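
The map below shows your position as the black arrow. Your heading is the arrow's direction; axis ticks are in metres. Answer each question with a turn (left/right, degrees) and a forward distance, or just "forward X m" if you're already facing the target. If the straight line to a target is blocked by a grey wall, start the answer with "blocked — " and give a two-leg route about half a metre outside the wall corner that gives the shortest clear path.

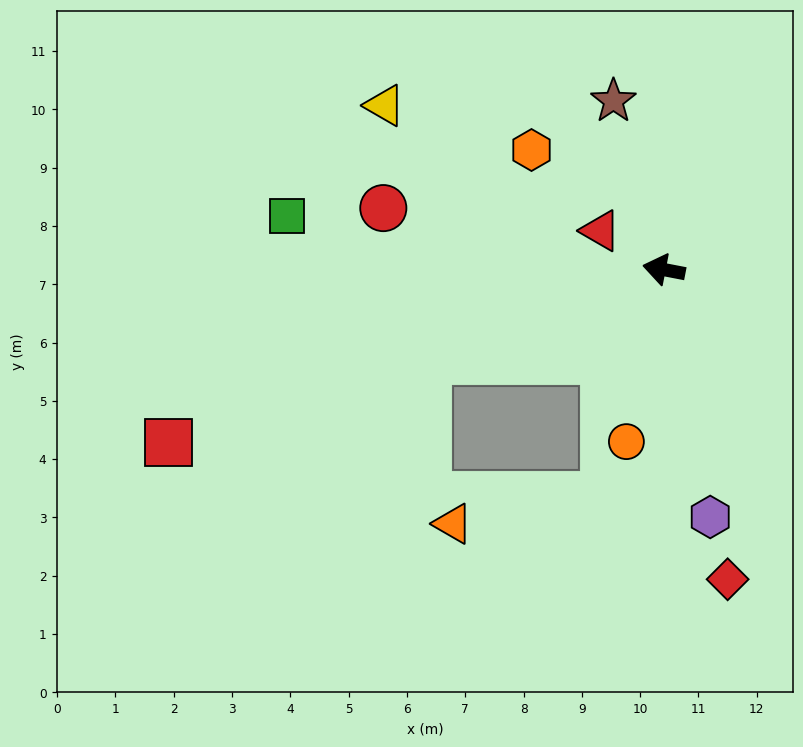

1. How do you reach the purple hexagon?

turn left 112°, forward 4.3 m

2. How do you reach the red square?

turn left 30°, forward 9.0 m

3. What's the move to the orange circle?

turn left 89°, forward 3.0 m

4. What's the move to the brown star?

turn right 62°, forward 3.0 m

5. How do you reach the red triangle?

turn right 21°, forward 1.3 m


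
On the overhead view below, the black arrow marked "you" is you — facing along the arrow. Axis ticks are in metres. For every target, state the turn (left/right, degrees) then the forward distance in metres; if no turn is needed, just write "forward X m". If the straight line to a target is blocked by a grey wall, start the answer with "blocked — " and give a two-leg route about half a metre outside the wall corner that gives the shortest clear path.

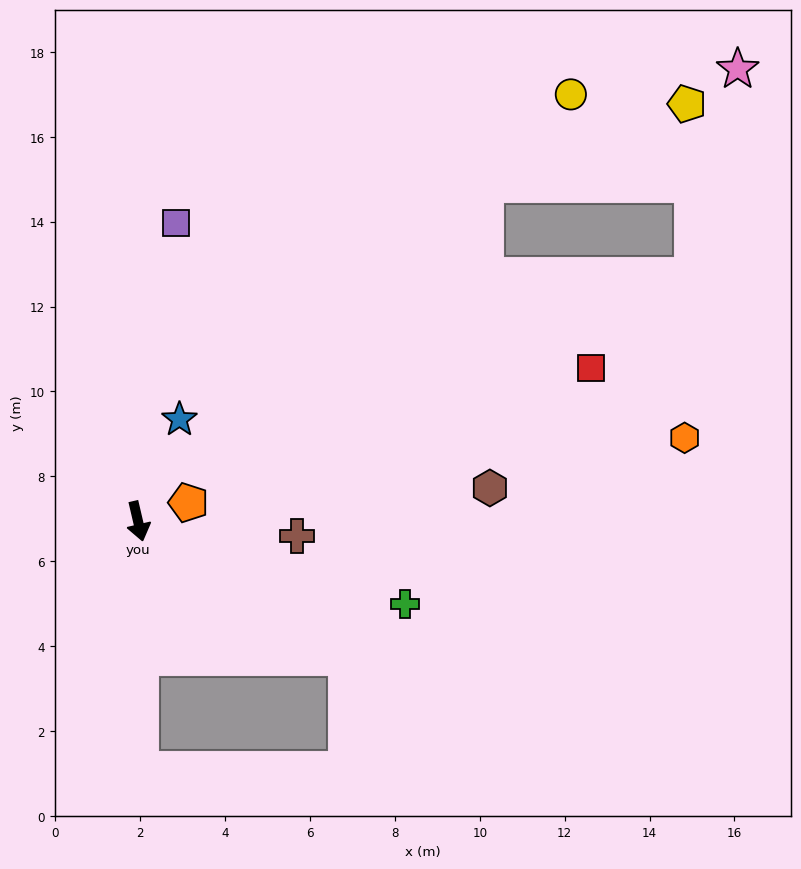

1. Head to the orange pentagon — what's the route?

turn left 97°, forward 1.3 m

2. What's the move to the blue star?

turn left 145°, forward 2.6 m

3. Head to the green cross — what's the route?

turn left 60°, forward 6.6 m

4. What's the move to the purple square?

turn left 160°, forward 7.1 m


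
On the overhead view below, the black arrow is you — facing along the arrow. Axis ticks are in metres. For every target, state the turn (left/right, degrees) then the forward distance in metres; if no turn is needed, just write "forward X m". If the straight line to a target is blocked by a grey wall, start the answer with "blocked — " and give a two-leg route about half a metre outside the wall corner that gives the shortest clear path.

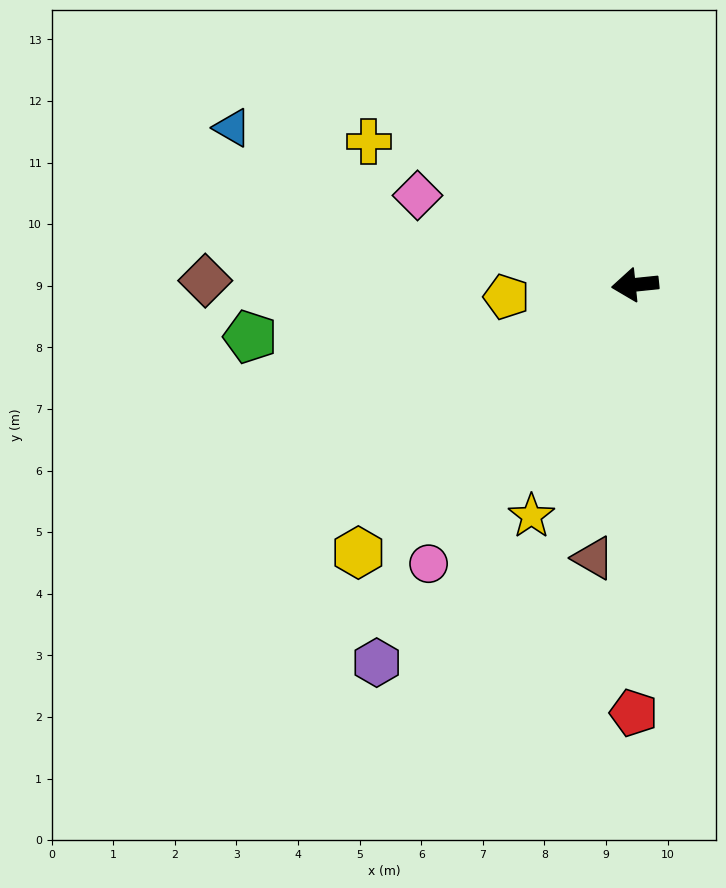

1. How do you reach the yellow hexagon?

turn left 38°, forward 6.3 m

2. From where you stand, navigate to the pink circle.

turn left 48°, forward 5.6 m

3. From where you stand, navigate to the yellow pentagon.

forward 2.1 m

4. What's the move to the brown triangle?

turn left 75°, forward 4.5 m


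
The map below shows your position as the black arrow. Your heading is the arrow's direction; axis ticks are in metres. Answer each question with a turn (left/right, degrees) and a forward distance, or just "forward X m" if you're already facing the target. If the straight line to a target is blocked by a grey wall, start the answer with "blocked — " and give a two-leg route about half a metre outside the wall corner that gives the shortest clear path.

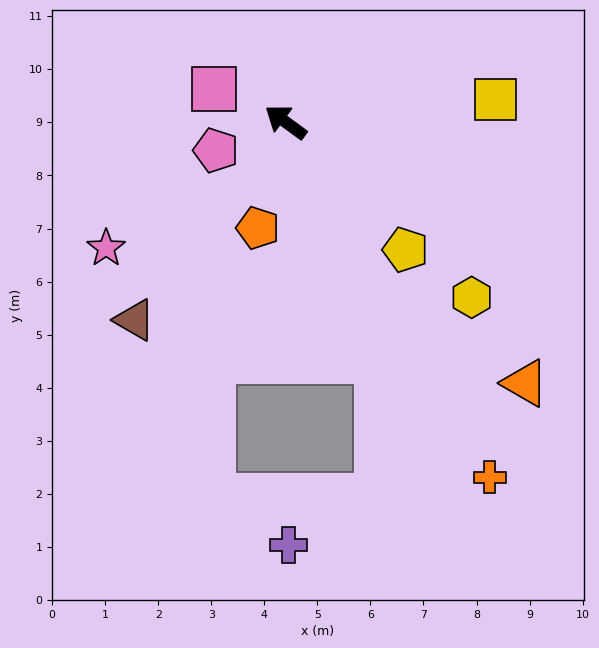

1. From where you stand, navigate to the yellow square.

turn right 138°, forward 4.0 m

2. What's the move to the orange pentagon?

turn left 112°, forward 2.1 m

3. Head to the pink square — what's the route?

turn left 11°, forward 1.5 m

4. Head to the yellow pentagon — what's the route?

turn left 169°, forward 3.3 m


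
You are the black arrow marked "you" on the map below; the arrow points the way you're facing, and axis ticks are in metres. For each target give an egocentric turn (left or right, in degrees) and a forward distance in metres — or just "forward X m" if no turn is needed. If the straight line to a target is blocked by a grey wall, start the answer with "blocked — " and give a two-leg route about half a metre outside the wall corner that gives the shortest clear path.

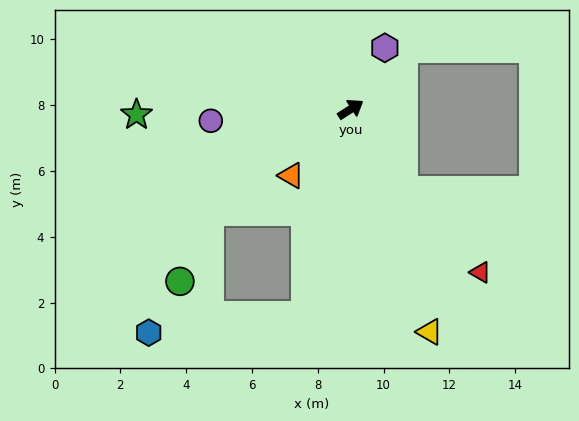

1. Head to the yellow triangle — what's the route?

turn right 103°, forward 7.2 m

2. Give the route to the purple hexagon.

turn left 28°, forward 2.1 m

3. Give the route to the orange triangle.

turn right 165°, forward 2.7 m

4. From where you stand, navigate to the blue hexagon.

blocked — turn right 136°, forward 6.4 m, then turn right 70°, forward 4.8 m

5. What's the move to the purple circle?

turn left 152°, forward 4.3 m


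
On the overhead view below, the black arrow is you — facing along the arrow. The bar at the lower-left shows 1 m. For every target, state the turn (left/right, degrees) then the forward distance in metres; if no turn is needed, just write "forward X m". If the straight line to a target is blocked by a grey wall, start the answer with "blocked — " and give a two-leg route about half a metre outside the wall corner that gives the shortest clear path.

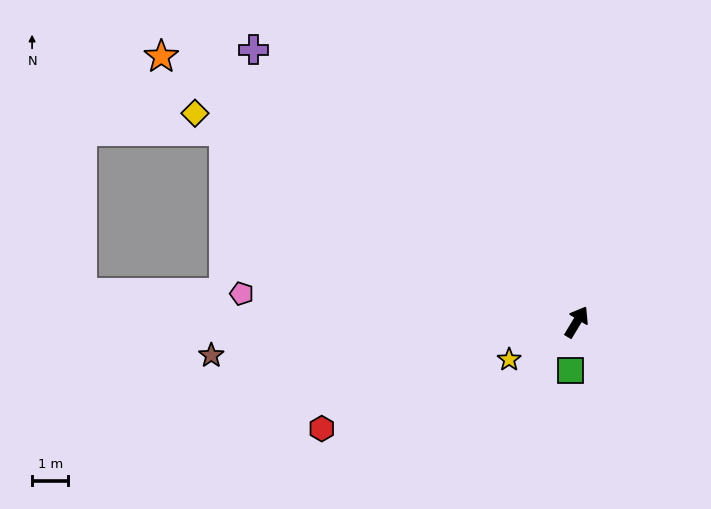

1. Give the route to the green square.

turn right 156°, forward 1.4 m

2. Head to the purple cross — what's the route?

turn left 81°, forward 11.7 m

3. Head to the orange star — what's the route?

turn left 89°, forward 13.6 m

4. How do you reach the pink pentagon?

turn left 116°, forward 9.3 m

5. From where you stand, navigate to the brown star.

turn left 126°, forward 10.1 m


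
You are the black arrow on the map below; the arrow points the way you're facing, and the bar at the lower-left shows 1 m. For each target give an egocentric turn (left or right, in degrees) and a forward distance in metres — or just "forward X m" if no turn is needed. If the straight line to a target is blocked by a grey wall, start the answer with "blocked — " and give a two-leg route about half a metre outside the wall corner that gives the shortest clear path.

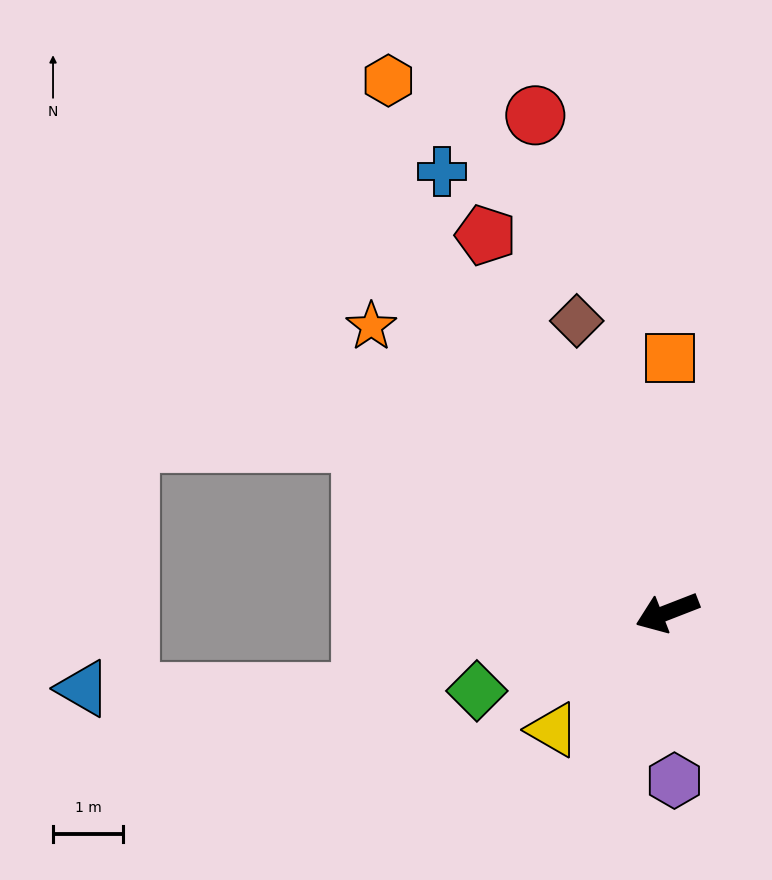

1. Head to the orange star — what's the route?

turn right 65°, forward 5.9 m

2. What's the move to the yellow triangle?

turn left 24°, forward 2.3 m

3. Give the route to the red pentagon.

turn right 86°, forward 6.0 m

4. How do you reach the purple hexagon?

turn left 71°, forward 2.4 m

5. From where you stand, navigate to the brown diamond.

turn right 94°, forward 4.4 m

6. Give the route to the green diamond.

forward 2.9 m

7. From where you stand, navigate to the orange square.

turn right 112°, forward 3.6 m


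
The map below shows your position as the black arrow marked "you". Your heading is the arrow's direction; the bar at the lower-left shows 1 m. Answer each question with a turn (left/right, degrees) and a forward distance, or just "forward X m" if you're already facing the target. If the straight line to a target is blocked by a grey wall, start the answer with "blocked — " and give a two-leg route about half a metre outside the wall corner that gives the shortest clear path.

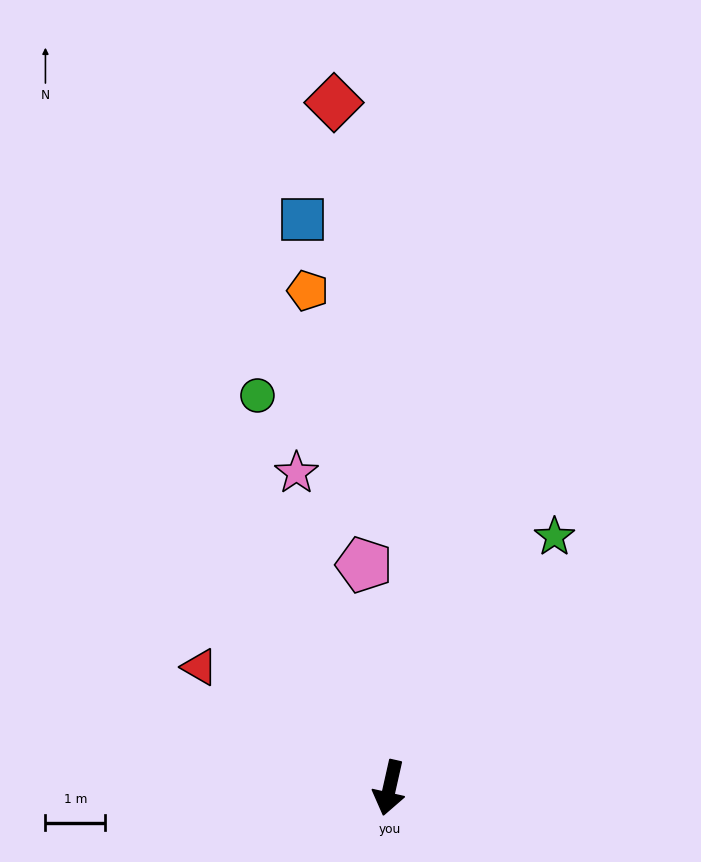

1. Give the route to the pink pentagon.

turn right 161°, forward 3.8 m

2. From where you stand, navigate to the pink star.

turn right 151°, forward 5.5 m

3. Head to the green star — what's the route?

turn left 159°, forward 5.0 m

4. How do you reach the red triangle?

turn right 110°, forward 3.8 m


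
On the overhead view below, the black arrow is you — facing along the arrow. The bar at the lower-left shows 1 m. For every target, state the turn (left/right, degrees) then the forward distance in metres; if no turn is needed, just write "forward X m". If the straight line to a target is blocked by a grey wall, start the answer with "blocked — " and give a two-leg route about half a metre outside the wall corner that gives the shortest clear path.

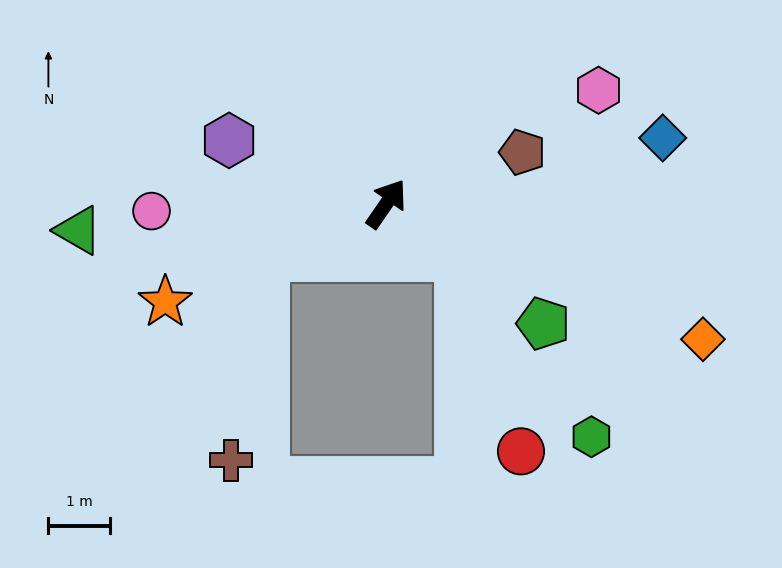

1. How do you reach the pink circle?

turn left 126°, forward 3.8 m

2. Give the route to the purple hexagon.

turn left 103°, forward 2.7 m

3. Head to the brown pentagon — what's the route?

turn right 35°, forward 2.3 m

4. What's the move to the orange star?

turn left 149°, forward 3.9 m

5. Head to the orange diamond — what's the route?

turn right 79°, forward 5.5 m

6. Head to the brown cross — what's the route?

blocked — turn left 147°, forward 2.1 m, then turn left 59°, forward 3.4 m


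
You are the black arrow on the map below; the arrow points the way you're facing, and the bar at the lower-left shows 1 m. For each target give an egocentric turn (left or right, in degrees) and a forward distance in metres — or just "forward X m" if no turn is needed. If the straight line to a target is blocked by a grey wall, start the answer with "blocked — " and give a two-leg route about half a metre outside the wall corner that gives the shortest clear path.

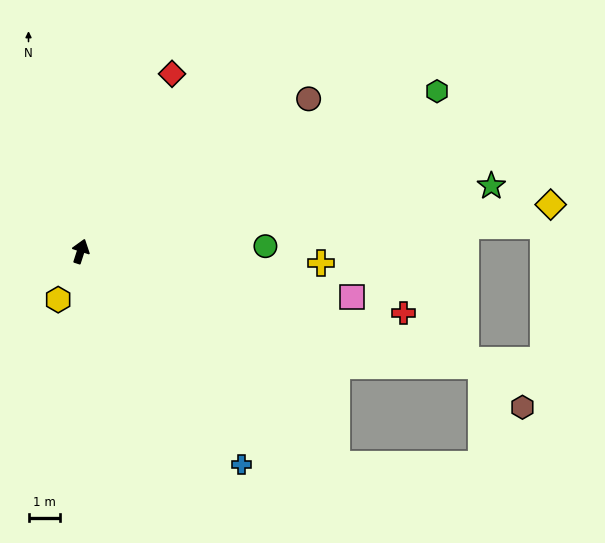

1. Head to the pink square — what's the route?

turn right 82°, forward 8.7 m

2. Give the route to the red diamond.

turn right 9°, forward 6.3 m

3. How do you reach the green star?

turn right 63°, forward 13.2 m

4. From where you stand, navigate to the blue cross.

turn right 125°, forward 8.5 m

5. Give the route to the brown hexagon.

blocked — turn right 88°, forward 13.2 m, then turn right 29°, forward 1.8 m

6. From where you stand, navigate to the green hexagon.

turn right 48°, forward 12.4 m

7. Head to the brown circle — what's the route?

turn right 38°, forward 8.7 m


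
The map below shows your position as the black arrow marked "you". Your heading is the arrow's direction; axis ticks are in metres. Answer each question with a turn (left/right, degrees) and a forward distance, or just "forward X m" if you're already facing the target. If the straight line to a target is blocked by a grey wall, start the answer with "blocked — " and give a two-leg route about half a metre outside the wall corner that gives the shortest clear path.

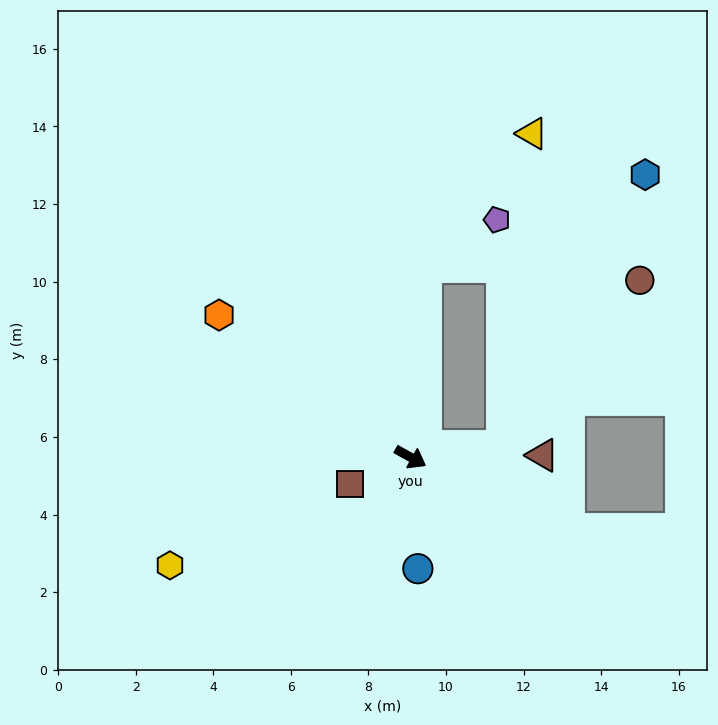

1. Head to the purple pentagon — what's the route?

blocked — turn left 115°, forward 4.9 m, then turn right 53°, forward 2.2 m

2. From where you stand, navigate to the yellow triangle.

blocked — turn left 115°, forward 4.9 m, then turn right 35°, forward 4.4 m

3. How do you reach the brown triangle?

turn left 30°, forward 3.4 m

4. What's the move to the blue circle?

turn right 57°, forward 2.9 m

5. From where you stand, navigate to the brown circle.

blocked — turn left 36°, forward 2.4 m, then turn left 44°, forward 5.6 m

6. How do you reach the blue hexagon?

blocked — turn left 36°, forward 2.4 m, then turn left 55°, forward 7.9 m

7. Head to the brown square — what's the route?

turn right 127°, forward 1.7 m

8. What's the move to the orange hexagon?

turn left 173°, forward 6.1 m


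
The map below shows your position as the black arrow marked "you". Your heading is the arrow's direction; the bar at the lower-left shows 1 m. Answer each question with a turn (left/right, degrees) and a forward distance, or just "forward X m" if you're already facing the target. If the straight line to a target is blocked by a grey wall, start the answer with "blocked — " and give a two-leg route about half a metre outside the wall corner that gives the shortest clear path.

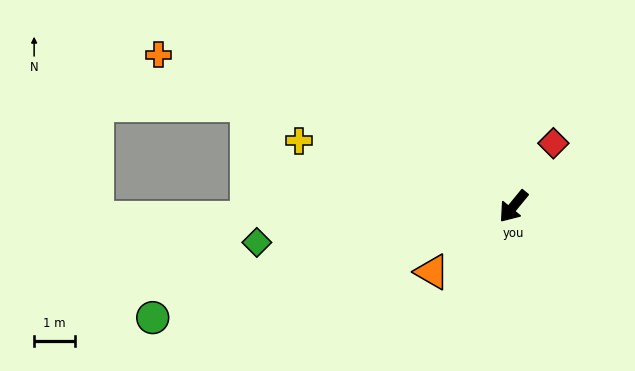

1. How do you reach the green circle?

turn right 33°, forward 9.1 m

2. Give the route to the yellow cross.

turn right 68°, forward 5.4 m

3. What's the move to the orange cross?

turn right 74°, forward 9.3 m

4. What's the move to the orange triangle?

turn right 12°, forward 2.5 m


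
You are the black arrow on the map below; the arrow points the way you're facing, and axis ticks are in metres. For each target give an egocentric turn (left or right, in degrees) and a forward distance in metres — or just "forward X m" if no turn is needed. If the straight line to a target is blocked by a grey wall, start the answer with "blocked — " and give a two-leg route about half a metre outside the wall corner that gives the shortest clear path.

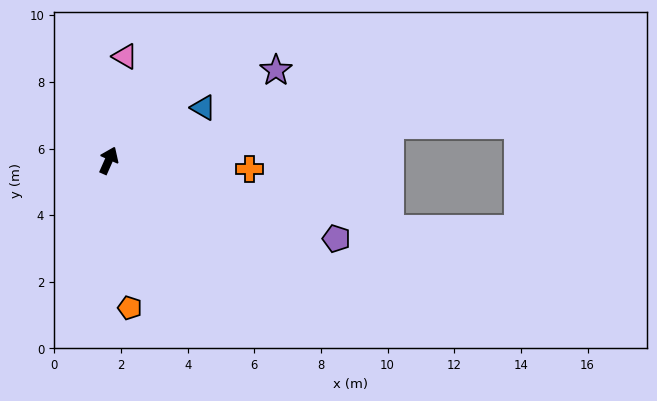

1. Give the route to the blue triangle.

turn right 37°, forward 3.2 m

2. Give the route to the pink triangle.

turn left 15°, forward 3.2 m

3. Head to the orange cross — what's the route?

turn right 70°, forward 4.2 m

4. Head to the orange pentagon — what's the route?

turn right 148°, forward 4.5 m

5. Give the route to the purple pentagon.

turn right 85°, forward 7.2 m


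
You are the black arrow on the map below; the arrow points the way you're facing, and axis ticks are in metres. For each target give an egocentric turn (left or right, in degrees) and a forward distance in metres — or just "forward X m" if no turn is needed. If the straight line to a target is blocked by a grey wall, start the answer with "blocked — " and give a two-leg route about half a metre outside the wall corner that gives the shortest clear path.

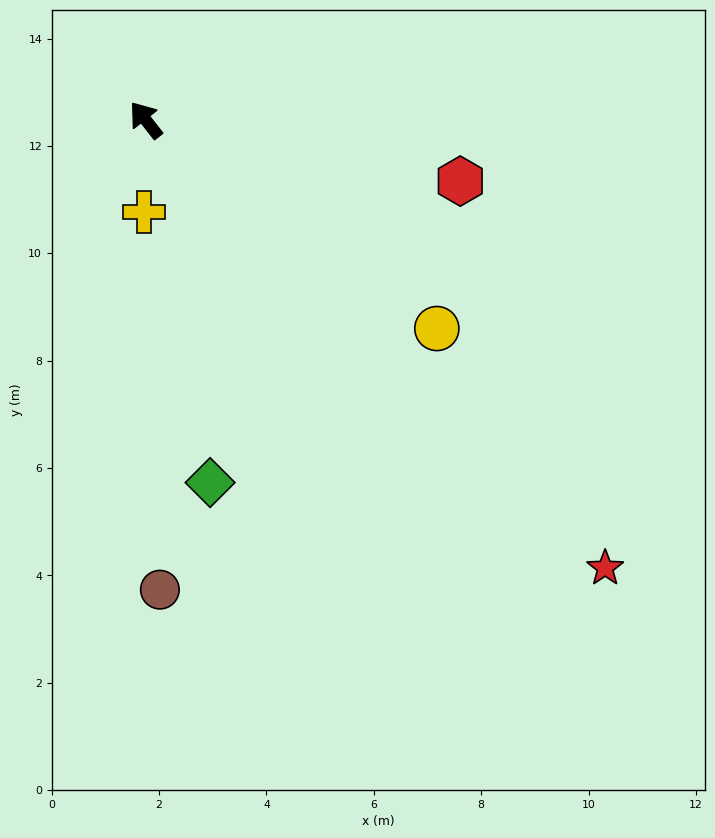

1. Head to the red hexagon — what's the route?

turn right 139°, forward 6.0 m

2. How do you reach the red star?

turn right 172°, forward 12.0 m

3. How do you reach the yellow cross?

turn left 141°, forward 1.7 m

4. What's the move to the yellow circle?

turn right 164°, forward 6.7 m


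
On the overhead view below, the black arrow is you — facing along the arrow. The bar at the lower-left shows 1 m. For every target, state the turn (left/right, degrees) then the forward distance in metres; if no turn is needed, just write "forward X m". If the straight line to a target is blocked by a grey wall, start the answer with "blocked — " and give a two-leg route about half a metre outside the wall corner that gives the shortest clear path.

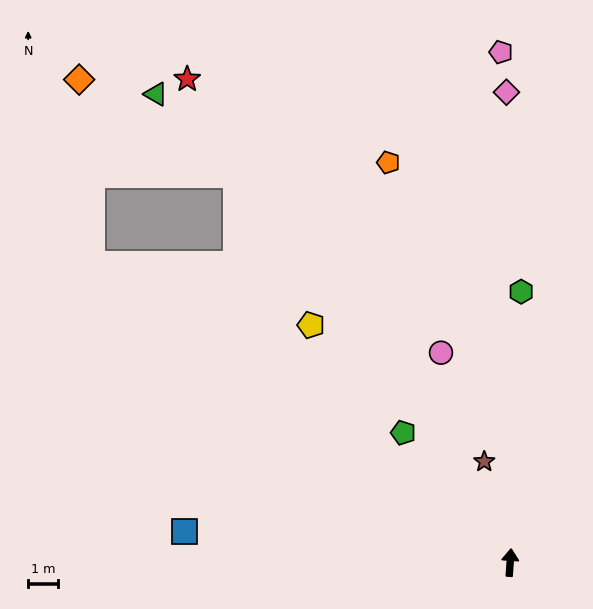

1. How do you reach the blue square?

turn left 88°, forward 10.9 m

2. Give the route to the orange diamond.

blocked — turn left 58°, forward 17.1 m, then turn right 50°, forward 6.1 m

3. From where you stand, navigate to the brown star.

turn left 18°, forward 3.5 m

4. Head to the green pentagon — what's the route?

turn left 43°, forward 5.6 m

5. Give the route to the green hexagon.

forward 9.0 m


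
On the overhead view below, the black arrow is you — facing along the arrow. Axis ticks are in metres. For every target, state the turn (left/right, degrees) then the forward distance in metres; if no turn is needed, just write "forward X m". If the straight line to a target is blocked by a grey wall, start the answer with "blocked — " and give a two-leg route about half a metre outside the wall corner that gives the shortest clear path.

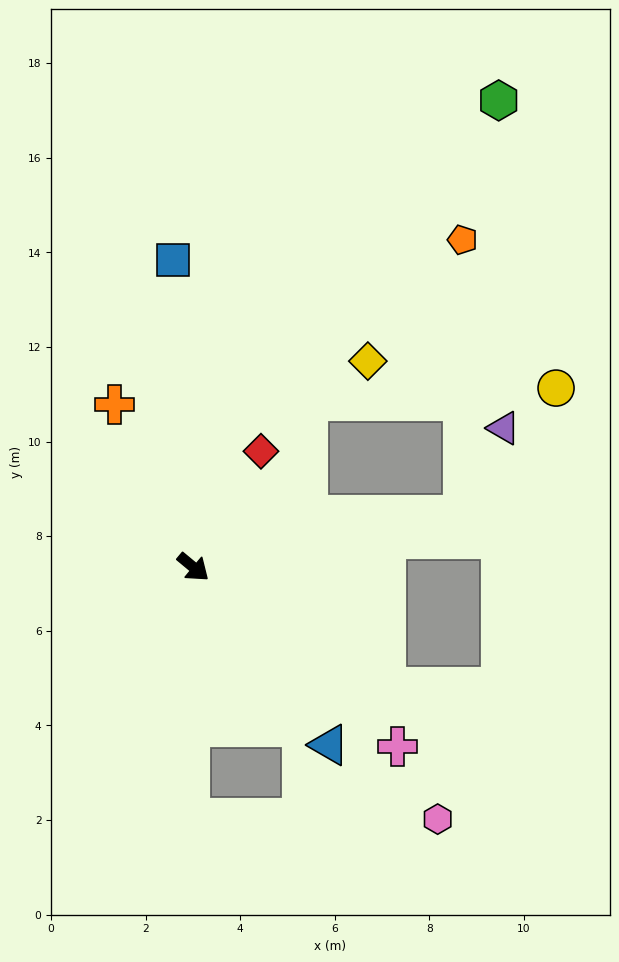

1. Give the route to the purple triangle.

blocked — turn left 51°, forward 5.8 m, then turn left 54°, forward 2.0 m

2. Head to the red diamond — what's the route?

turn left 99°, forward 2.8 m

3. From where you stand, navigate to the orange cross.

turn left 156°, forward 3.8 m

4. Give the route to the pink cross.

forward 5.7 m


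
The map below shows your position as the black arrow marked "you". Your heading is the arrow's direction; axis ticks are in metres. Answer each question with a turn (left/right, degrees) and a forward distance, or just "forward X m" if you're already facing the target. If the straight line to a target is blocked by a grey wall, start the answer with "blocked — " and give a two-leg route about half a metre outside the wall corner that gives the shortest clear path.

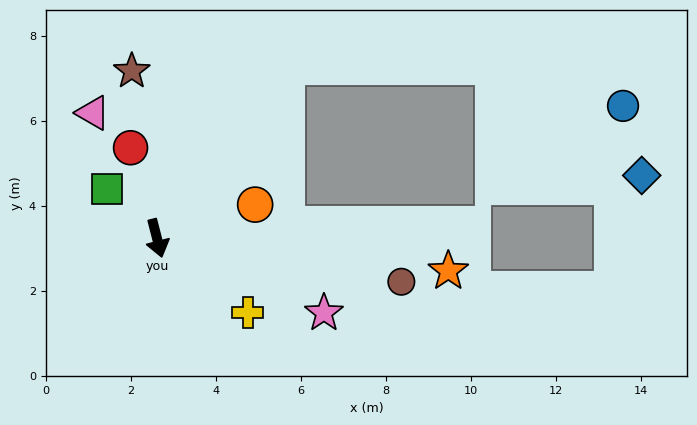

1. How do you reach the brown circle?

turn left 66°, forward 5.8 m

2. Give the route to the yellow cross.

turn left 36°, forward 2.8 m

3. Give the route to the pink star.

turn left 52°, forward 4.3 m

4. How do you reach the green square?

turn right 149°, forward 1.7 m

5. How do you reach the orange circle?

turn left 95°, forward 2.4 m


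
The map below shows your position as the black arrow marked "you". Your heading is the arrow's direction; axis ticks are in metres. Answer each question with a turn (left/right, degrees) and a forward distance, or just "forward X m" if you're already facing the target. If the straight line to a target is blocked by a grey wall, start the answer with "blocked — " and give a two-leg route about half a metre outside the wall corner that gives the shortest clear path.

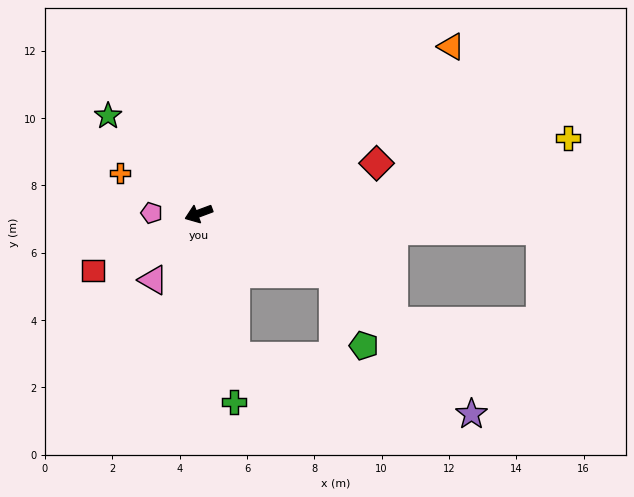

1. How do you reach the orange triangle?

turn right 167°, forward 9.0 m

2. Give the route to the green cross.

turn left 80°, forward 5.7 m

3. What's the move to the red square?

turn left 8°, forward 3.6 m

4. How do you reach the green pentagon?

blocked — turn left 136°, forward 4.4 m, then turn right 43°, forward 2.3 m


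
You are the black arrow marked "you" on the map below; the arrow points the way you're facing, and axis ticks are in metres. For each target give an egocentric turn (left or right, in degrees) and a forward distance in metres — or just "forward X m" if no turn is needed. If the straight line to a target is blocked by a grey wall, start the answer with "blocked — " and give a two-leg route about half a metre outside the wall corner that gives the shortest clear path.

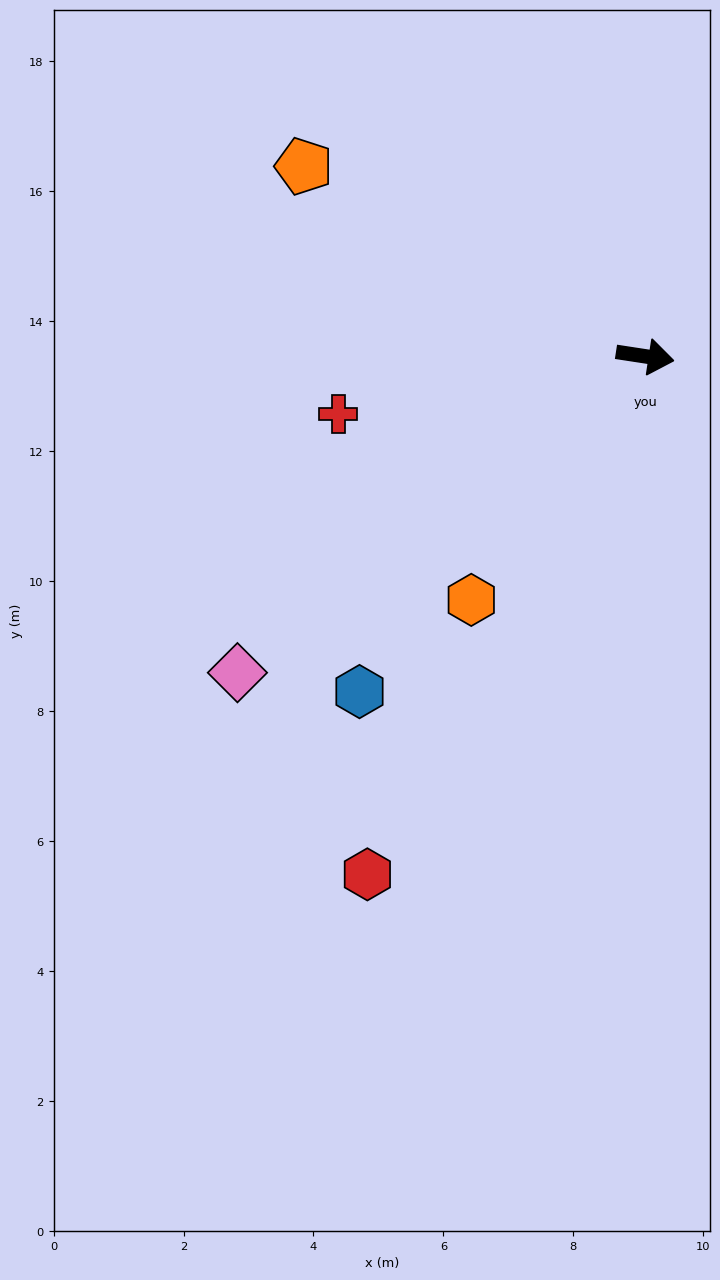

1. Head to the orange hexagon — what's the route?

turn right 117°, forward 4.6 m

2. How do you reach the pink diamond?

turn right 133°, forward 7.9 m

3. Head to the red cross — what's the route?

turn right 161°, forward 4.8 m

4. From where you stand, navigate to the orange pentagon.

turn left 160°, forward 6.0 m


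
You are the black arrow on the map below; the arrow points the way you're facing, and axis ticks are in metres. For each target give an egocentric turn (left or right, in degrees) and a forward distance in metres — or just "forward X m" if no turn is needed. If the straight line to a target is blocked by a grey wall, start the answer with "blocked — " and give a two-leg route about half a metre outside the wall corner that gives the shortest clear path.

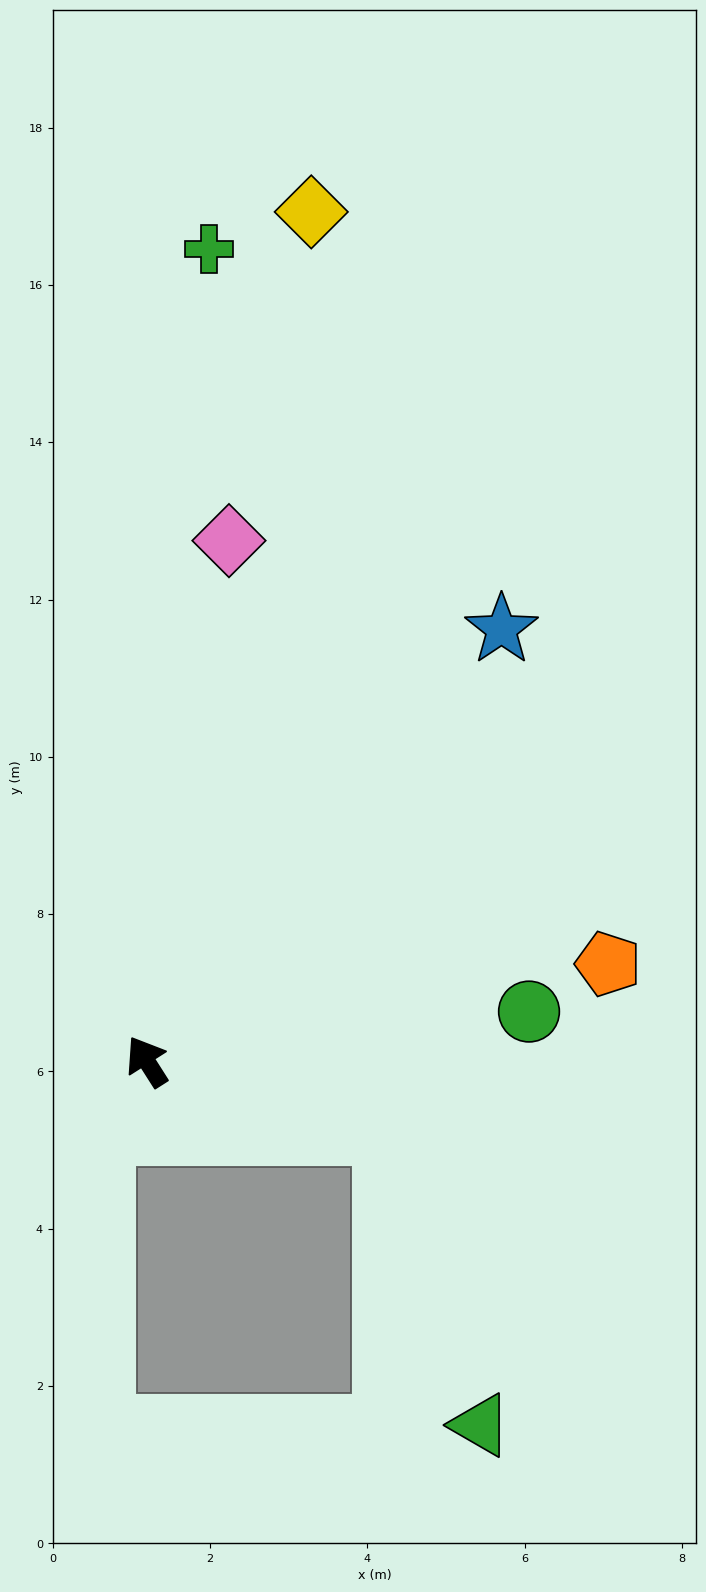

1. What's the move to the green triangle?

blocked — turn right 139°, forward 3.2 m, then turn right 56°, forward 3.9 m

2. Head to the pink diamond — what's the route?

turn right 41°, forward 6.7 m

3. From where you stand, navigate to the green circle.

turn right 115°, forward 4.9 m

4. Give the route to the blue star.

turn right 72°, forward 7.1 m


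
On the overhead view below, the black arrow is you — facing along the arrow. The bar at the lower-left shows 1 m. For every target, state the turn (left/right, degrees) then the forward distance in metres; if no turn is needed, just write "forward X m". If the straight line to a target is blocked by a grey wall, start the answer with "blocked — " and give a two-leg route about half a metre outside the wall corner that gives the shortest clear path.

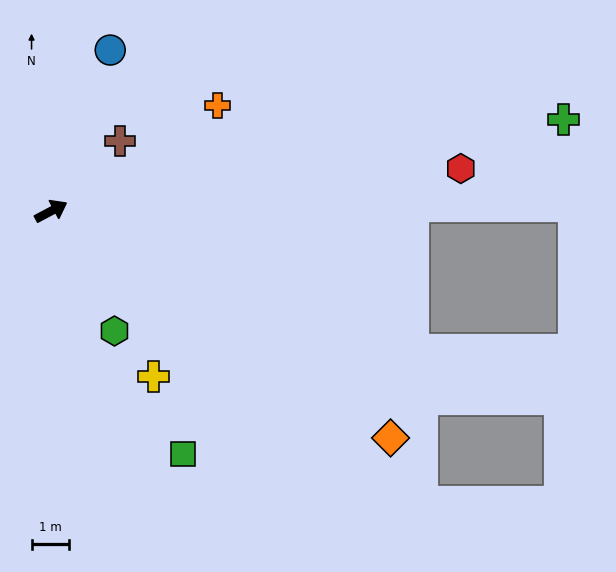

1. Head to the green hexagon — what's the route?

turn right 90°, forward 3.7 m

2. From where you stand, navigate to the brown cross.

turn left 18°, forward 2.7 m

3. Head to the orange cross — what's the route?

turn left 4°, forward 5.3 m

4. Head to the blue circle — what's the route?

turn left 42°, forward 4.6 m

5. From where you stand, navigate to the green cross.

turn right 18°, forward 14.1 m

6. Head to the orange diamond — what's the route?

turn right 62°, forward 11.0 m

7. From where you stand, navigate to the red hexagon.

turn right 22°, forward 11.1 m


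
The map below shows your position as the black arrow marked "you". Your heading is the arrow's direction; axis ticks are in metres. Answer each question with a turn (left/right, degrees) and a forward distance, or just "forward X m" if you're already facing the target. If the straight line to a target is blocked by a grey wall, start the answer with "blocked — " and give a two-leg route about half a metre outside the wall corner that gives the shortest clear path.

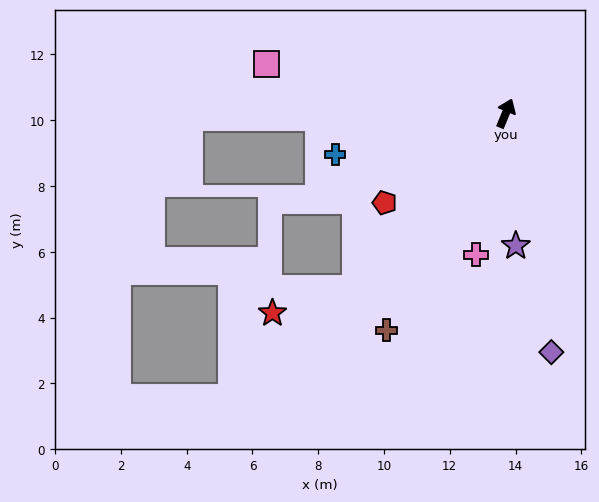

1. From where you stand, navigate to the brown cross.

turn left 174°, forward 7.5 m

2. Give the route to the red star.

blocked — turn left 162°, forward 7.0 m, then turn right 33°, forward 2.6 m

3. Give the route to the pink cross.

turn right 169°, forward 4.4 m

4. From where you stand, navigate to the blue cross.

turn left 126°, forward 5.3 m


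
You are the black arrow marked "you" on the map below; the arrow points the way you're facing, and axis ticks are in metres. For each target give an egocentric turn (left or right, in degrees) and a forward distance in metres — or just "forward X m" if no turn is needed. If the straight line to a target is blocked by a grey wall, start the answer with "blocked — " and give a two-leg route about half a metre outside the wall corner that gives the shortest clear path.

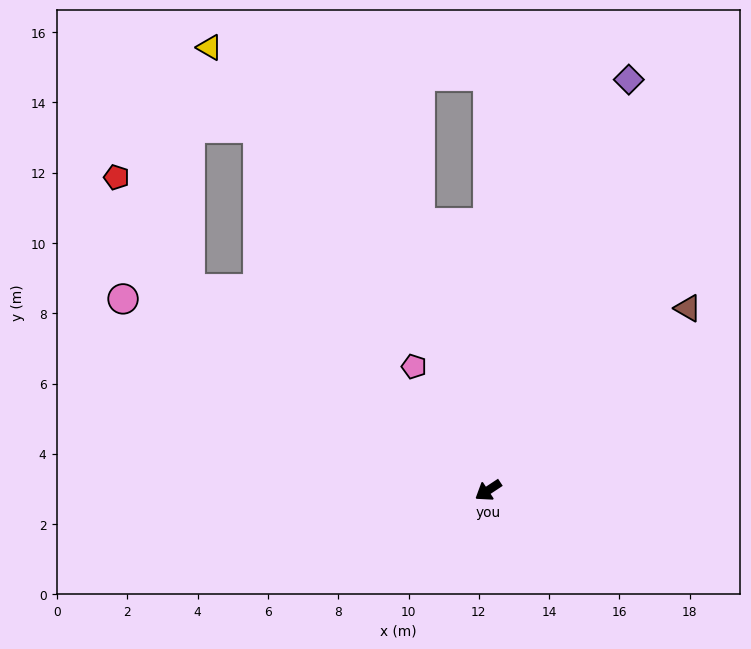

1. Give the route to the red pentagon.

blocked — turn right 68°, forward 10.2 m, then turn right 22°, forward 3.8 m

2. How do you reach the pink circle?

turn right 61°, forward 11.7 m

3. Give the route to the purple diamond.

turn right 142°, forward 12.4 m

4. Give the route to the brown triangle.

turn right 171°, forward 7.7 m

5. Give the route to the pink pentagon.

turn right 92°, forward 4.1 m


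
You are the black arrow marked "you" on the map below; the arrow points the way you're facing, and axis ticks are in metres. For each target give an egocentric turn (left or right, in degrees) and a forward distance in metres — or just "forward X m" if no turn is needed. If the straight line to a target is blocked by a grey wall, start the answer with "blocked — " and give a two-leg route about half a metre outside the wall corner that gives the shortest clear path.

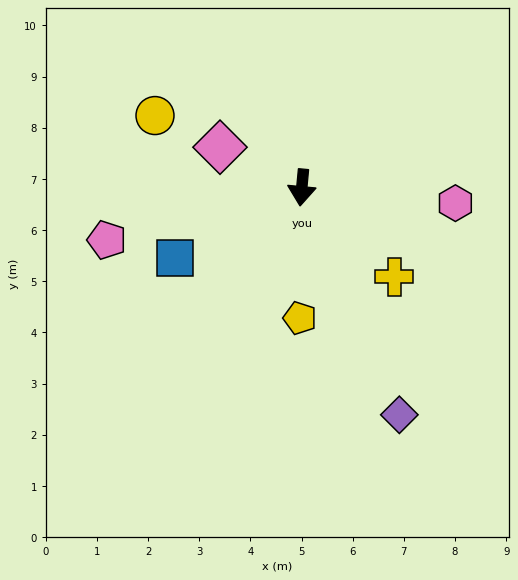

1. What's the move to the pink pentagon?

turn right 70°, forward 3.9 m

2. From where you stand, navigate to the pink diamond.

turn right 111°, forward 1.8 m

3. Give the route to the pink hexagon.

turn left 90°, forward 3.0 m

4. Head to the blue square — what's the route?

turn right 56°, forward 2.8 m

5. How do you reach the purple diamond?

turn left 29°, forward 4.8 m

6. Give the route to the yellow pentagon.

turn left 5°, forward 2.6 m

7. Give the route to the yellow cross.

turn left 51°, forward 2.5 m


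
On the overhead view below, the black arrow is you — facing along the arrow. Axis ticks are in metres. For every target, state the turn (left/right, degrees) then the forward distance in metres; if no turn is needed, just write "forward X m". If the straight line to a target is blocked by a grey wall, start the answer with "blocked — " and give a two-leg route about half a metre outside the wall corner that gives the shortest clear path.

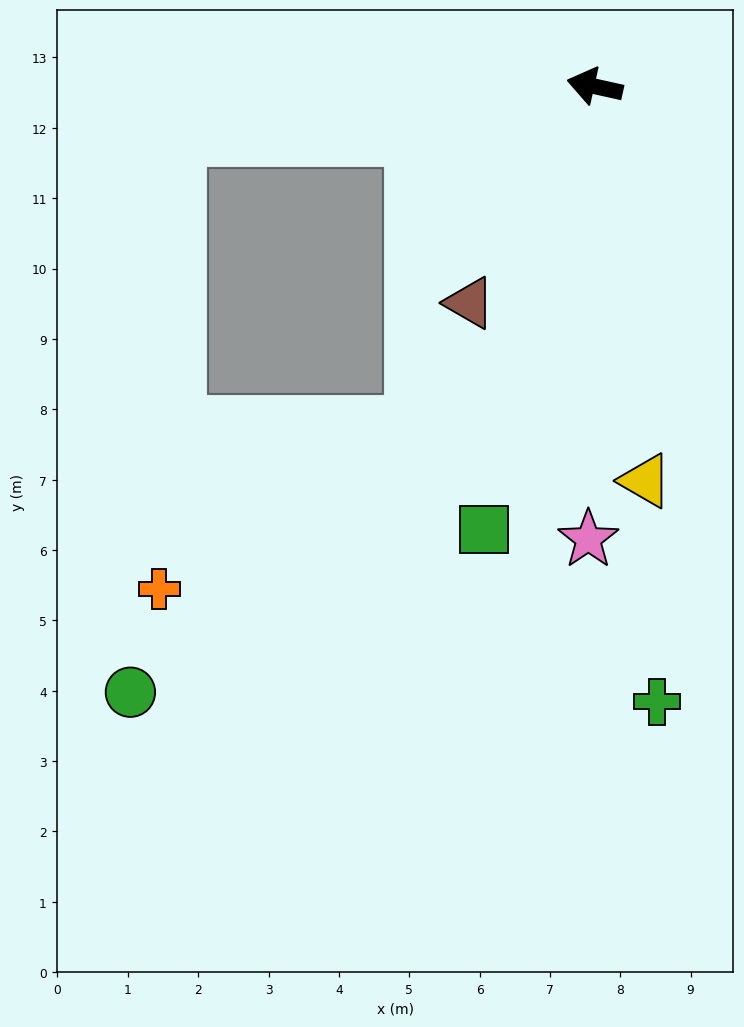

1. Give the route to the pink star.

turn left 102°, forward 6.4 m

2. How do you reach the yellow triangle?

turn left 110°, forward 5.7 m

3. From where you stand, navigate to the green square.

turn left 88°, forward 6.5 m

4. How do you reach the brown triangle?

turn left 72°, forward 3.6 m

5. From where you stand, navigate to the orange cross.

blocked — turn left 19°, forward 6.0 m, then turn left 81°, forward 6.4 m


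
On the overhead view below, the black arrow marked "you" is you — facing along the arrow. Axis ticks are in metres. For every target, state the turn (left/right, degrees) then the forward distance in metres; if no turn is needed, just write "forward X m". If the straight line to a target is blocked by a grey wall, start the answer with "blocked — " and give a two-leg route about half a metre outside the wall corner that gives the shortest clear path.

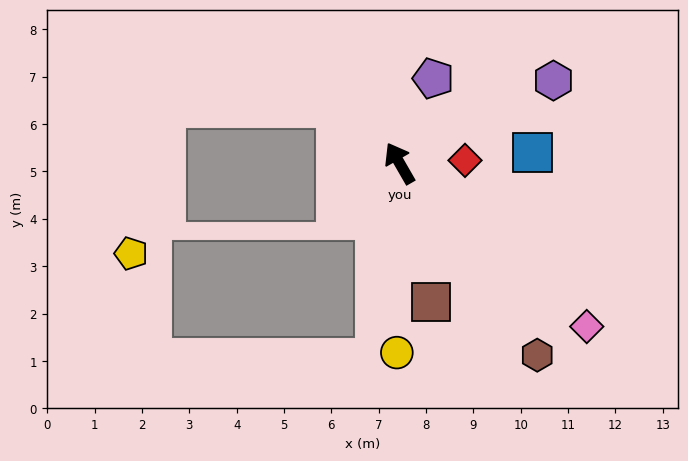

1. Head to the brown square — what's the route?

turn left 163°, forward 3.0 m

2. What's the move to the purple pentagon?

turn right 52°, forward 1.9 m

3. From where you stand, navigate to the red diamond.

turn right 117°, forward 1.4 m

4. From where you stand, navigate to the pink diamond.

turn right 161°, forward 5.2 m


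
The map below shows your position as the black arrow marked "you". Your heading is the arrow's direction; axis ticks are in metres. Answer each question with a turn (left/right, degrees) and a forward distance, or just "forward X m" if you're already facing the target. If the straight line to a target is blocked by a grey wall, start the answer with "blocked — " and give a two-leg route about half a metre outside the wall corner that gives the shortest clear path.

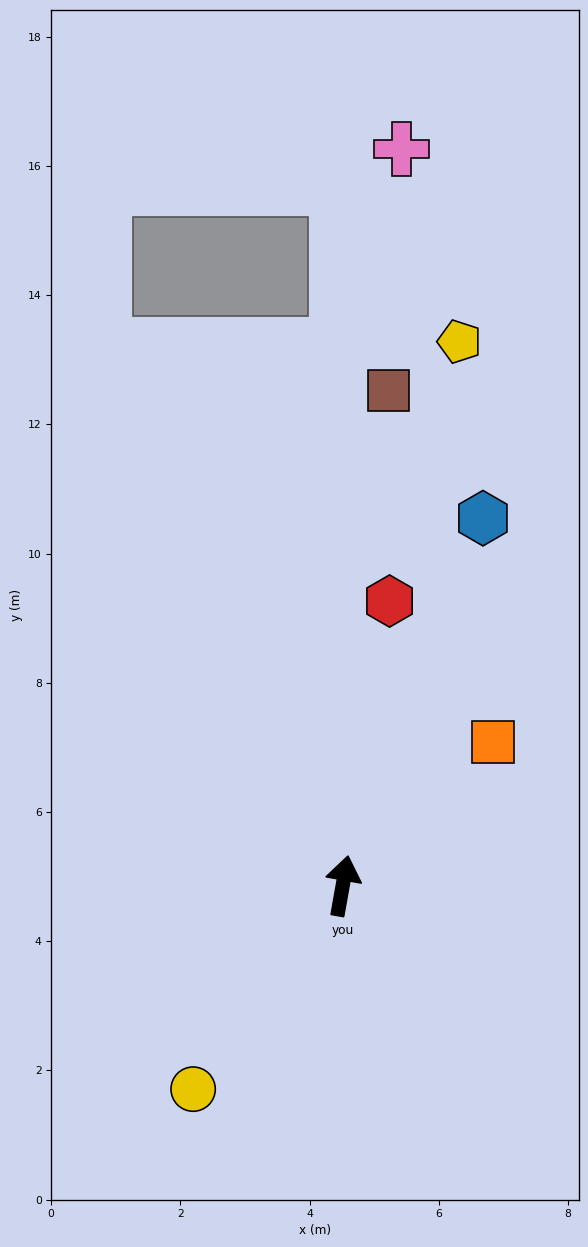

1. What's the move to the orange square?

turn right 36°, forward 3.2 m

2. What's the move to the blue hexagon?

turn right 11°, forward 6.1 m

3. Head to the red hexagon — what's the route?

forward 4.5 m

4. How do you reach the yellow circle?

turn left 154°, forward 3.9 m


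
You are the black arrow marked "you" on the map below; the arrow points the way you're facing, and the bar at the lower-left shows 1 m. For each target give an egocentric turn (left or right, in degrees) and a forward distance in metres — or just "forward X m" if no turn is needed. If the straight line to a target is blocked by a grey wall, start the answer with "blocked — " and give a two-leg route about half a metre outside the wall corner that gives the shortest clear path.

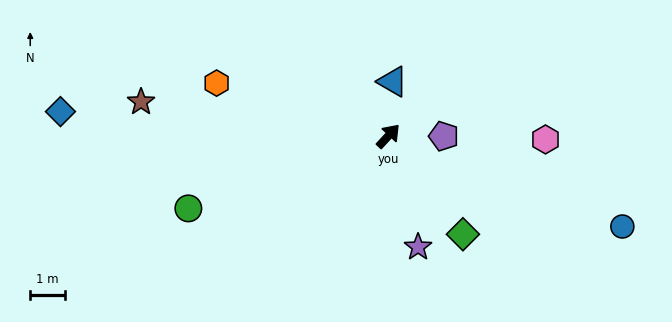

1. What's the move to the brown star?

turn left 125°, forward 7.2 m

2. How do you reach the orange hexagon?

turn left 116°, forward 5.1 m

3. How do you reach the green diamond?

turn right 100°, forward 3.5 m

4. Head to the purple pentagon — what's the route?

turn right 47°, forward 1.6 m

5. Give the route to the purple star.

turn right 122°, forward 3.3 m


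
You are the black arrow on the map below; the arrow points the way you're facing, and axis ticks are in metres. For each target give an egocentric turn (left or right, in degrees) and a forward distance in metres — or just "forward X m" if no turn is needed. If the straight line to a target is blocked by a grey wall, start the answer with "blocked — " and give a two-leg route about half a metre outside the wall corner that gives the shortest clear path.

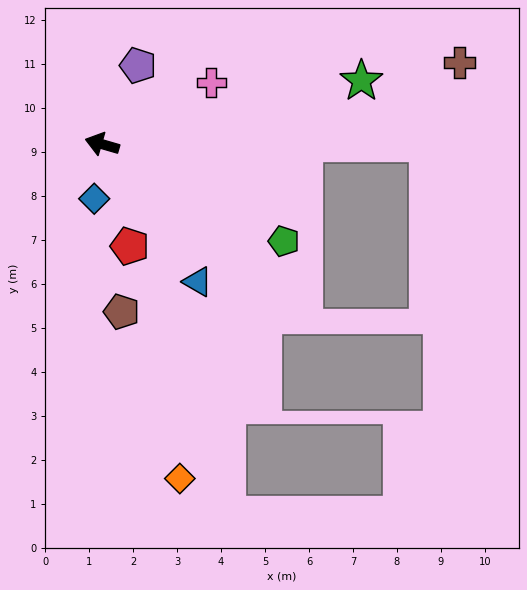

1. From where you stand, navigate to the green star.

turn right 150°, forward 6.1 m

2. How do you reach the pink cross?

turn right 134°, forward 2.9 m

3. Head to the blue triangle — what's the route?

turn left 141°, forward 3.8 m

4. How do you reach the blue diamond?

turn left 98°, forward 1.3 m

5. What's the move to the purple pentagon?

turn right 98°, forward 2.0 m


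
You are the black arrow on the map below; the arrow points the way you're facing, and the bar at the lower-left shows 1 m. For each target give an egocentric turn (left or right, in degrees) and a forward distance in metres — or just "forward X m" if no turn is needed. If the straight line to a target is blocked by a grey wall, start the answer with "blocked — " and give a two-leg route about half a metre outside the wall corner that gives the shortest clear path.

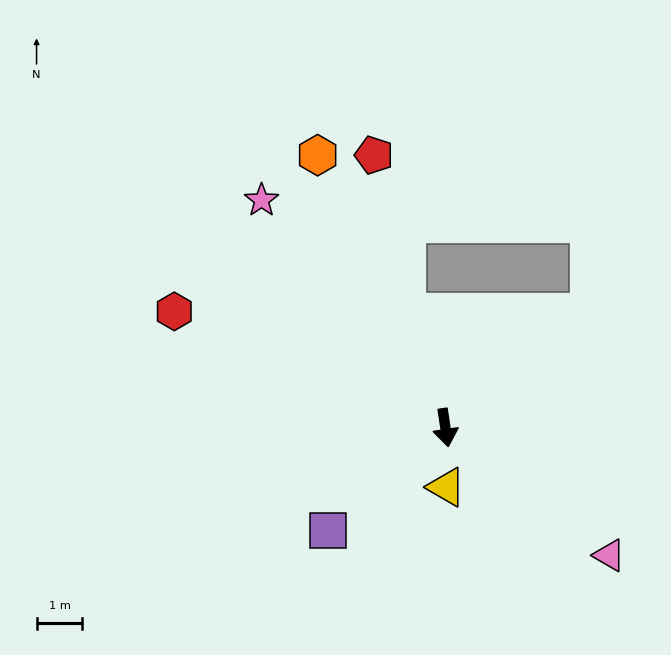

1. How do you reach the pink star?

turn right 149°, forward 6.4 m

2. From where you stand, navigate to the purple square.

turn right 57°, forward 3.4 m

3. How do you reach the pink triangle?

turn left 44°, forward 4.5 m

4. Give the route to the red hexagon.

turn right 122°, forward 6.4 m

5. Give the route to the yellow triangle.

turn right 8°, forward 1.3 m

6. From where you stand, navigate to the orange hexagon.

turn right 163°, forward 6.6 m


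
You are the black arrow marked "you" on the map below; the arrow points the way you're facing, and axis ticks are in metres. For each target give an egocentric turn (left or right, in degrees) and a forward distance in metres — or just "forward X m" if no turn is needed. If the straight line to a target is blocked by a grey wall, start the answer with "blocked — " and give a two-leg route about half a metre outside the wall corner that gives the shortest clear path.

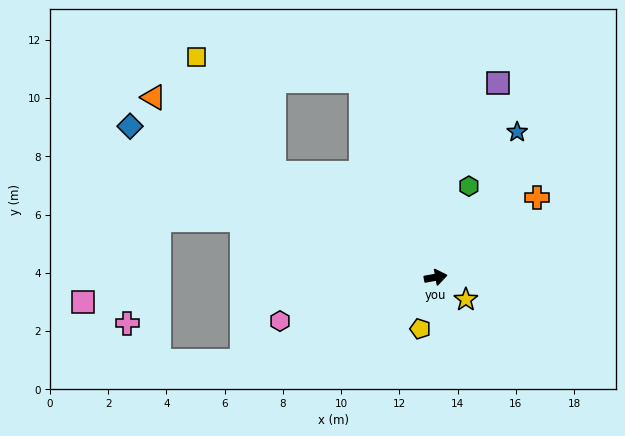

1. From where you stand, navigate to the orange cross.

turn left 28°, forward 4.4 m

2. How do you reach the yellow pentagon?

turn right 117°, forward 1.8 m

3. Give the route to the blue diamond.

turn left 144°, forward 11.7 m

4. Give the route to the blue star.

turn left 51°, forward 5.7 m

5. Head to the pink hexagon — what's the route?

turn right 174°, forward 5.6 m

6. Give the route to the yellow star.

turn right 47°, forward 1.3 m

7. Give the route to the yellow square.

blocked — turn left 137°, forward 6.6 m, then turn right 24°, forward 4.8 m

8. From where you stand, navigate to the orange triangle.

turn left 137°, forward 11.5 m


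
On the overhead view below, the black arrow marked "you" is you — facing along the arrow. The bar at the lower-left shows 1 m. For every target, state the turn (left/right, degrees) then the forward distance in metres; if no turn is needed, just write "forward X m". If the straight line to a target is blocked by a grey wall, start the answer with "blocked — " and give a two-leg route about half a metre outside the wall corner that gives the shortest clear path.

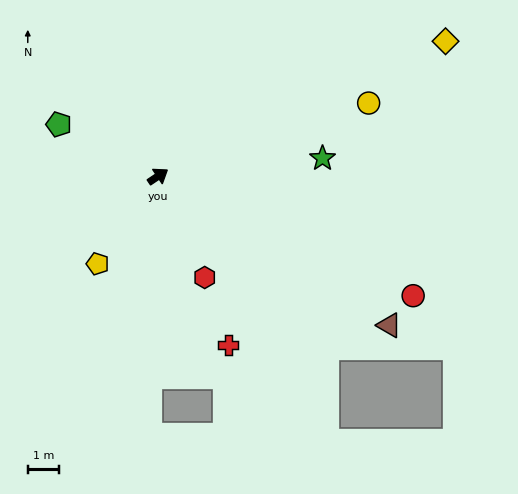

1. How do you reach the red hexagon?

turn right 99°, forward 3.6 m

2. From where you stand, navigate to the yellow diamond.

turn right 9°, forward 10.1 m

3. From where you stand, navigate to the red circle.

turn right 59°, forward 9.0 m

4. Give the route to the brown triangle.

turn right 67°, forward 8.8 m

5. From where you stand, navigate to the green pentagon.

turn left 119°, forward 3.6 m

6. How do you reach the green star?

turn right 28°, forward 5.3 m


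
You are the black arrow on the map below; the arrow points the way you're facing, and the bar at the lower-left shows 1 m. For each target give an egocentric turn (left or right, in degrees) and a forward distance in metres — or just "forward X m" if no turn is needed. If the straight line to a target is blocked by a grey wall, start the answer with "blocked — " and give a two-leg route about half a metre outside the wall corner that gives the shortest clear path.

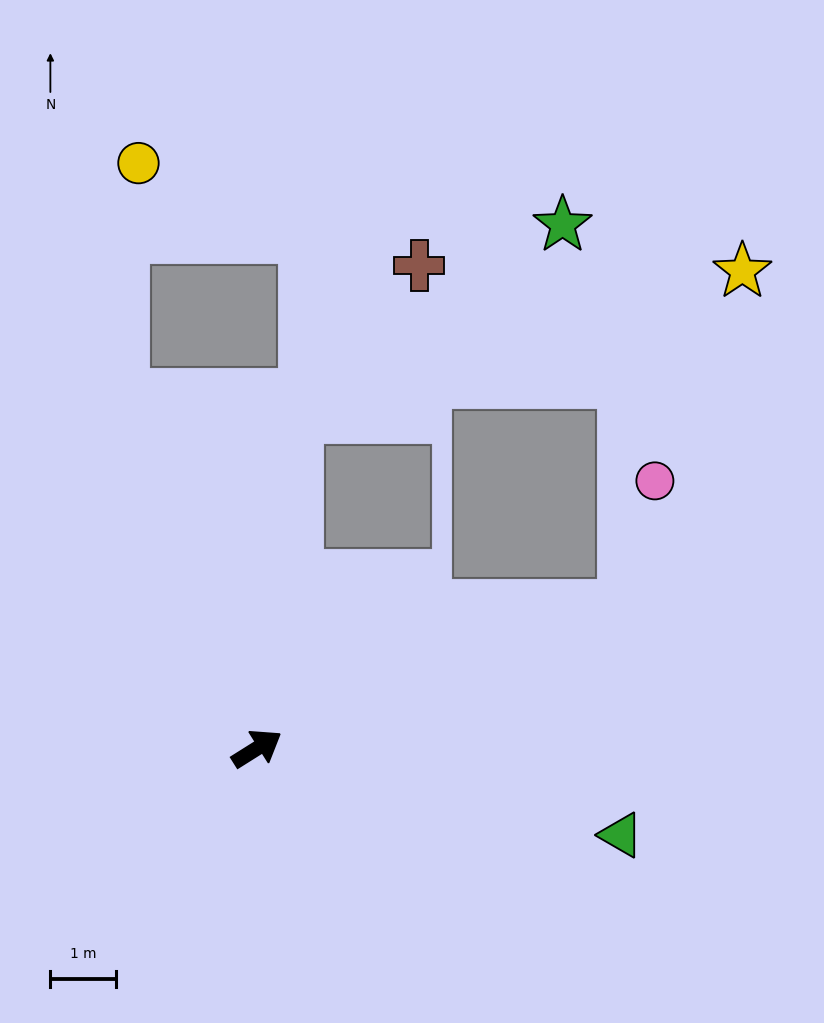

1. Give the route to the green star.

blocked — turn left 51°, forward 5.1 m, then turn right 48°, forward 5.0 m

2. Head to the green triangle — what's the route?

turn right 46°, forward 5.7 m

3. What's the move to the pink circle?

blocked — turn right 11°, forward 6.0 m, then turn left 56°, forward 2.0 m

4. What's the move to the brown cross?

blocked — turn left 51°, forward 5.1 m, then turn right 33°, forward 3.0 m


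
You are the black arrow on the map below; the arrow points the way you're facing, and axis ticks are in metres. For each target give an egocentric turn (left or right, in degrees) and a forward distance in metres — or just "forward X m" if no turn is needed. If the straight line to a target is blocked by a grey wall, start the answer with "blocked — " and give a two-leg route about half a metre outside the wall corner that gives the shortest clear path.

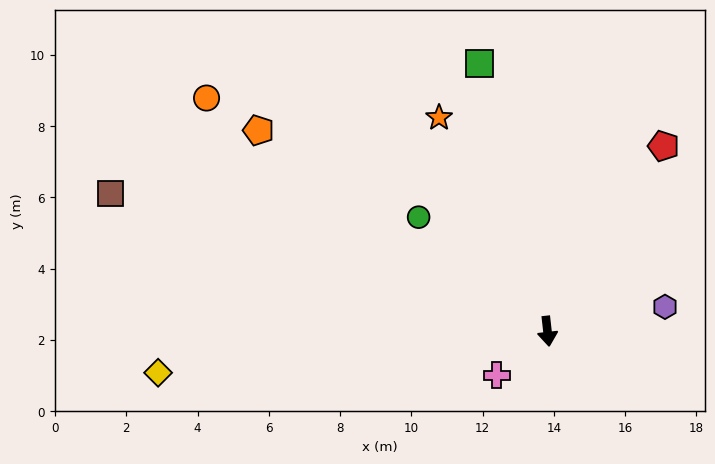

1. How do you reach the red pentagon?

turn left 142°, forward 6.1 m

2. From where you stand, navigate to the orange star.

turn right 159°, forward 6.7 m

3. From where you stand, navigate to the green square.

turn right 172°, forward 7.8 m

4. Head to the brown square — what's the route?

turn right 114°, forward 12.9 m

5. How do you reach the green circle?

turn right 138°, forward 4.8 m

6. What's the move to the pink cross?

turn right 55°, forward 1.9 m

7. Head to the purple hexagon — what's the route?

turn left 95°, forward 3.4 m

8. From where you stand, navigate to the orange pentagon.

turn right 131°, forward 9.9 m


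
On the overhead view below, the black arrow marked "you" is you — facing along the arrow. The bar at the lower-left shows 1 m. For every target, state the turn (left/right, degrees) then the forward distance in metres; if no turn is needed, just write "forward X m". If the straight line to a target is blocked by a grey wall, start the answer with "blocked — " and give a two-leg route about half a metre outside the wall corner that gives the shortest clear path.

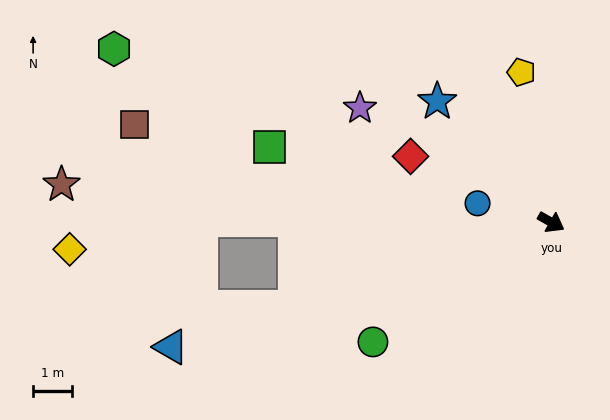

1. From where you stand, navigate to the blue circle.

turn right 165°, forward 1.9 m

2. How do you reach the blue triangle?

turn right 132°, forward 10.2 m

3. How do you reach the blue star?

turn left 163°, forward 4.2 m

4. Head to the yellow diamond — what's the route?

blocked — turn right 151°, forward 8.9 m, then turn left 13°, forward 3.4 m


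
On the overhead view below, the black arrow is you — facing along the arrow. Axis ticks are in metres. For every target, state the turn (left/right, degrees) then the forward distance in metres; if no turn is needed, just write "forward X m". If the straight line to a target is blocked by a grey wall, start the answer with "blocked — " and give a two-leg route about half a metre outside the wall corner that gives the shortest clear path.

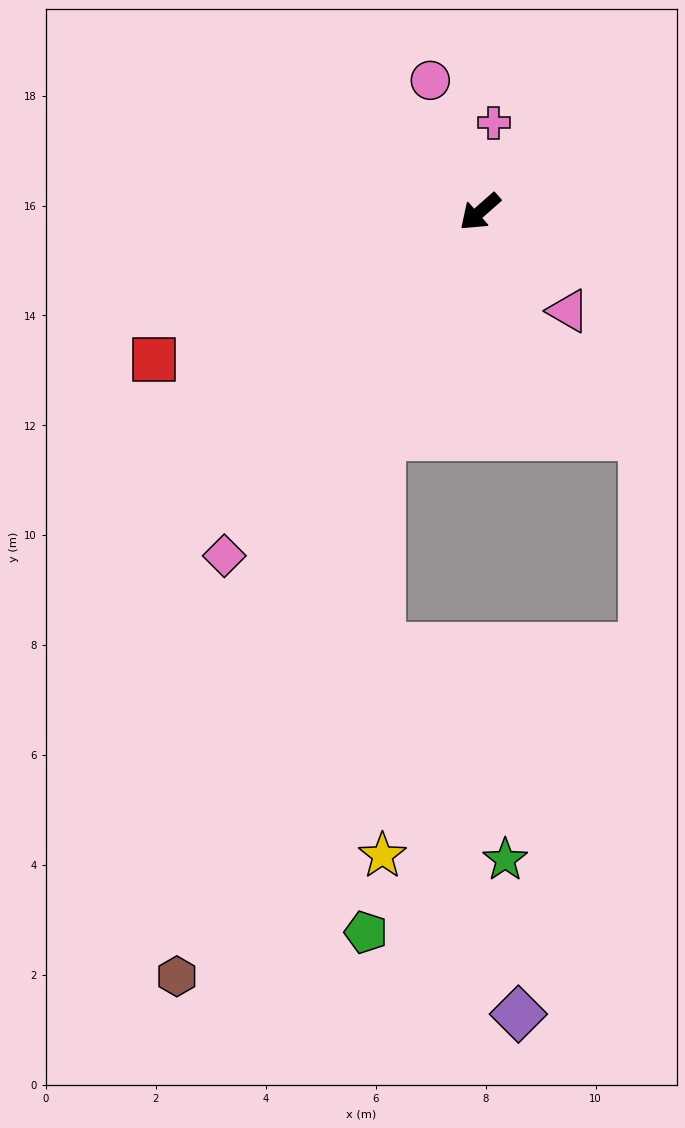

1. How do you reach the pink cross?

turn right 140°, forward 1.6 m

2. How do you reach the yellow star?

blocked — turn left 25°, forward 4.5 m, then turn left 24°, forward 7.6 m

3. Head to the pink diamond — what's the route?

turn left 12°, forward 7.8 m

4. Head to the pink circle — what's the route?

turn right 111°, forward 2.6 m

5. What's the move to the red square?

turn right 17°, forward 6.5 m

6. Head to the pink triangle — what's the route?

turn left 90°, forward 2.4 m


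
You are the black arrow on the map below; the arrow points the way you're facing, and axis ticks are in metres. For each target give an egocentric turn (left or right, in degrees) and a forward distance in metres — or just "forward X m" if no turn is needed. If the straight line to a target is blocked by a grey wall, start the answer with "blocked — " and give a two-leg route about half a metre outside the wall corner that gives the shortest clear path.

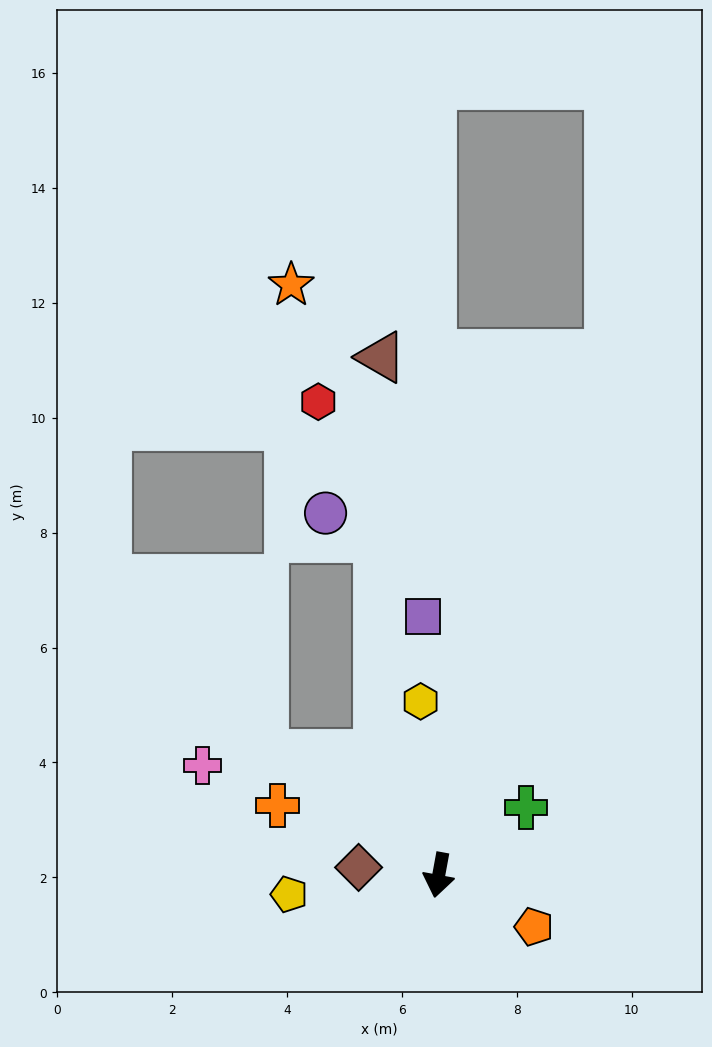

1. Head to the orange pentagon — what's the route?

turn left 72°, forward 1.9 m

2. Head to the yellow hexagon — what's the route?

turn right 164°, forward 3.0 m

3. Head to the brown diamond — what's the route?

turn right 85°, forward 1.4 m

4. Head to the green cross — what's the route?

turn left 138°, forward 1.9 m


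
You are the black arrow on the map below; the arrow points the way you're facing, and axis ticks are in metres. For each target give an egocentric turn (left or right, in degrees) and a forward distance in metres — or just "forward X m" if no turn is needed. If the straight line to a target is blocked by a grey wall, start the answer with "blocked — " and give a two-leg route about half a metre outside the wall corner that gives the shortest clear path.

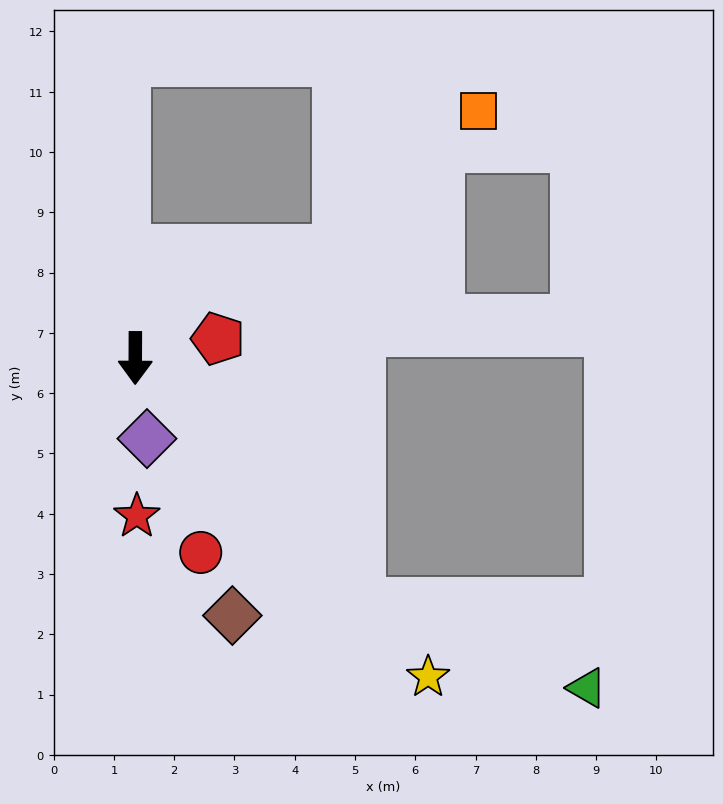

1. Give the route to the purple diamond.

turn left 9°, forward 1.4 m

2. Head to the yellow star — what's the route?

turn left 43°, forward 7.2 m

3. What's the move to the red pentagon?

turn left 103°, forward 1.4 m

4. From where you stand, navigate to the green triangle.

blocked — turn left 43°, forward 5.5 m, then turn left 27°, forward 4.0 m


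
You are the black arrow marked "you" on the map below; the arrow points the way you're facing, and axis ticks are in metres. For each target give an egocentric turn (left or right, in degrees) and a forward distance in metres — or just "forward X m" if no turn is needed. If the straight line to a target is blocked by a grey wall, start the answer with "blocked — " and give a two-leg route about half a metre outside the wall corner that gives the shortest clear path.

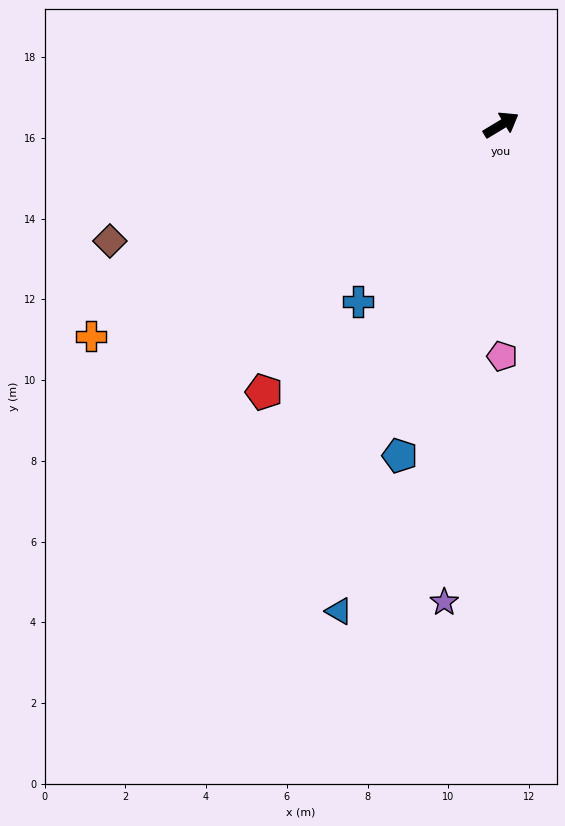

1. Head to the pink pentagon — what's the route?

turn right 121°, forward 5.7 m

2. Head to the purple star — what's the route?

turn right 128°, forward 11.9 m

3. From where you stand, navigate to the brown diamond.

turn left 165°, forward 10.1 m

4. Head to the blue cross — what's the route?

turn right 160°, forward 5.6 m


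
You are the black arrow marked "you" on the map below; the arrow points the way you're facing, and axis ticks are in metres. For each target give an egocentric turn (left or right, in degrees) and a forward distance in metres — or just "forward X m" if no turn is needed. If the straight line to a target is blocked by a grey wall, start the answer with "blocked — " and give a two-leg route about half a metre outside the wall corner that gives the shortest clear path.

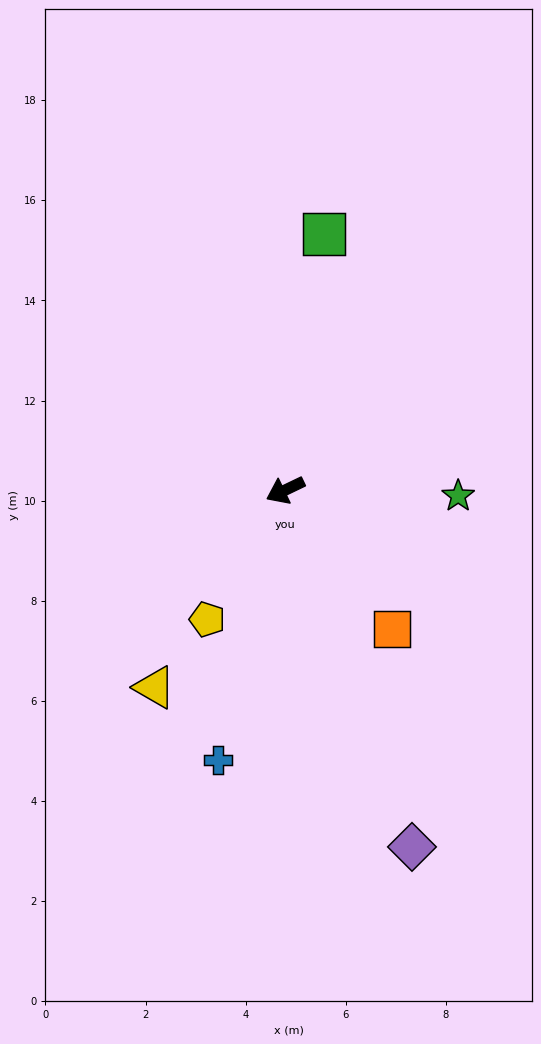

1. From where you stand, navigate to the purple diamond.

turn left 84°, forward 7.6 m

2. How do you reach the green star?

turn left 152°, forward 3.5 m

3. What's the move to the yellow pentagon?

turn left 33°, forward 3.0 m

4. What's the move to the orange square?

turn left 102°, forward 3.5 m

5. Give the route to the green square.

turn right 124°, forward 5.2 m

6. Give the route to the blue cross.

turn left 50°, forward 5.6 m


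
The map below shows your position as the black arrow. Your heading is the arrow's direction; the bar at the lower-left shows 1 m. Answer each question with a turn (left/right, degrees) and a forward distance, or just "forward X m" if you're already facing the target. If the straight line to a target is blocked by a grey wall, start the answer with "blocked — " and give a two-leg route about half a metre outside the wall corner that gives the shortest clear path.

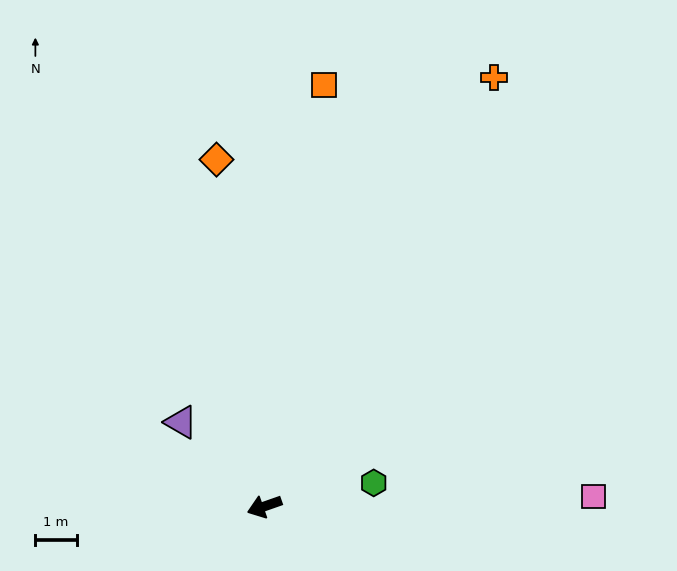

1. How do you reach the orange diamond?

turn right 101°, forward 8.5 m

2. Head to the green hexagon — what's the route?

turn left 173°, forward 2.7 m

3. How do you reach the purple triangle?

turn right 65°, forward 2.9 m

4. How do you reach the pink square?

turn left 162°, forward 7.9 m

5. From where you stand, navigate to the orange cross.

turn right 137°, forward 11.7 m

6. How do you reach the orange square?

turn right 117°, forward 10.3 m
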